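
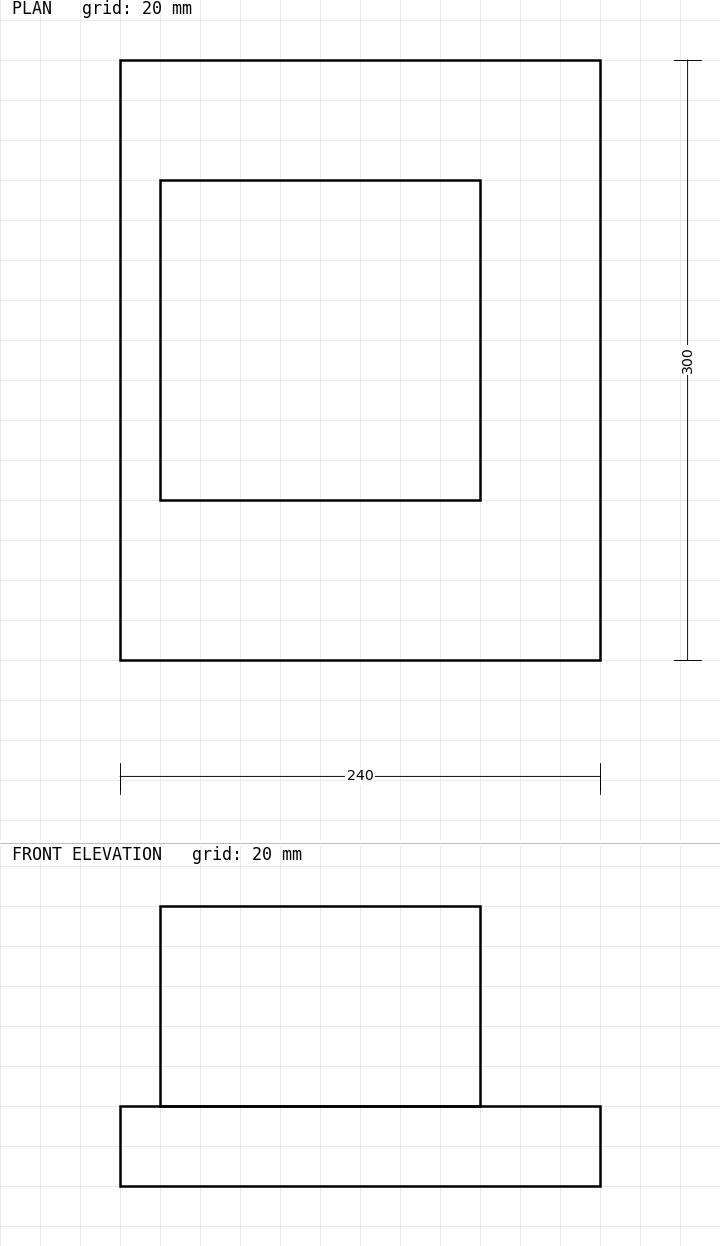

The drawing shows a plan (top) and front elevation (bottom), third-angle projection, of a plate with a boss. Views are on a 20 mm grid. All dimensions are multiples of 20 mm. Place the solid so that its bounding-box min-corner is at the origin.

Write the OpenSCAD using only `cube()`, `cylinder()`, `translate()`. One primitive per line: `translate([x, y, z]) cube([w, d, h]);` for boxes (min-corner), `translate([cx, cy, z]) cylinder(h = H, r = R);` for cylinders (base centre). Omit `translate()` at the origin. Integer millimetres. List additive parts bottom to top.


cube([240, 300, 40]);
translate([20, 80, 40]) cube([160, 160, 100]);


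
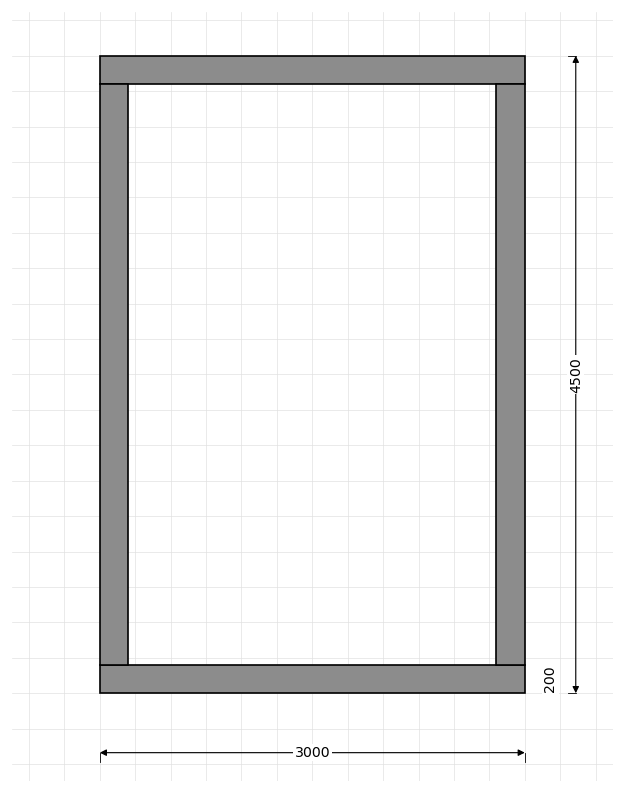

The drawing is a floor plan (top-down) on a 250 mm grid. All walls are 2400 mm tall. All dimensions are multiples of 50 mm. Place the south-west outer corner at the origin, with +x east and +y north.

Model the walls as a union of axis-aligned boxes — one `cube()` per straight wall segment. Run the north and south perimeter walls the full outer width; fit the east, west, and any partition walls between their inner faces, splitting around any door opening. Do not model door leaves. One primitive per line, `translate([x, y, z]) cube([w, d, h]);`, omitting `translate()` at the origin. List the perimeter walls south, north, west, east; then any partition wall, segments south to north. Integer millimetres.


cube([3000, 200, 2400]);
translate([0, 4300, 0]) cube([3000, 200, 2400]);
translate([0, 200, 0]) cube([200, 4100, 2400]);
translate([2800, 200, 0]) cube([200, 4100, 2400]);


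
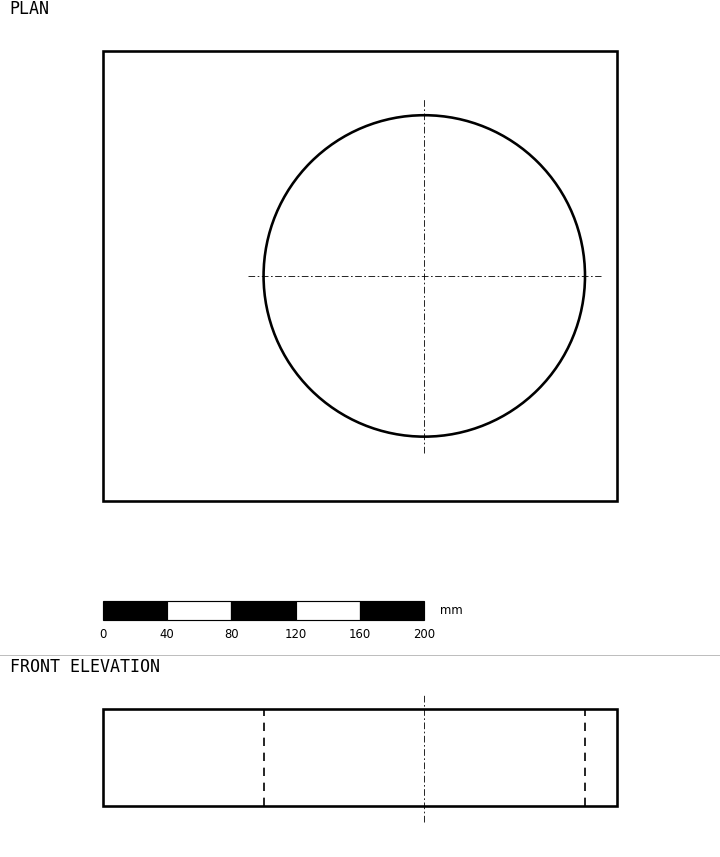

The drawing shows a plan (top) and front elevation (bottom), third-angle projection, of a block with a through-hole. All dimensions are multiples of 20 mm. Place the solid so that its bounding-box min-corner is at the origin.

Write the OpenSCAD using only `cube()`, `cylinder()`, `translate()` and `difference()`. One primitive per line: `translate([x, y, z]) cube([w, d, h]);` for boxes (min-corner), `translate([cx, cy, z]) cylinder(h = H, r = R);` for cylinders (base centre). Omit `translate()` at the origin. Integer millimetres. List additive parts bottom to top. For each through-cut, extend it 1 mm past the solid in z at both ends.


difference() {
  cube([320, 280, 60]);
  translate([200, 140, -1]) cylinder(h = 62, r = 100);
}


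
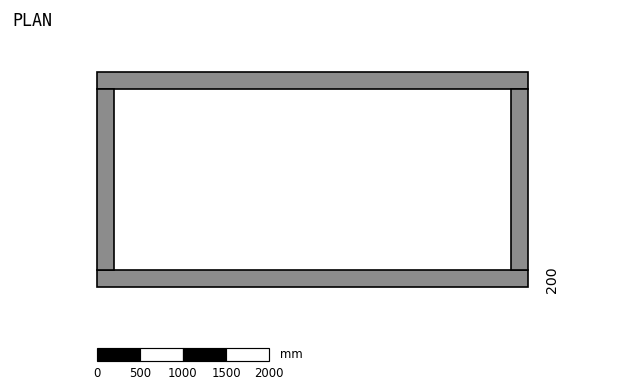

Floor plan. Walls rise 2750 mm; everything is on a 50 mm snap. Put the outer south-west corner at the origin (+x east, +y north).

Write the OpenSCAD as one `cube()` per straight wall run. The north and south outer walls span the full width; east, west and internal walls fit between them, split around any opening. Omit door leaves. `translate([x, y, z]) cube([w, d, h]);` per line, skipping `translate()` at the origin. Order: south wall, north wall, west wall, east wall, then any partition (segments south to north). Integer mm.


cube([5000, 200, 2750]);
translate([0, 2300, 0]) cube([5000, 200, 2750]);
translate([0, 200, 0]) cube([200, 2100, 2750]);
translate([4800, 200, 0]) cube([200, 2100, 2750]);


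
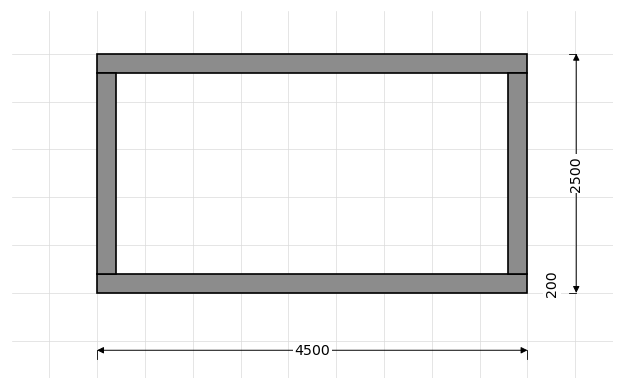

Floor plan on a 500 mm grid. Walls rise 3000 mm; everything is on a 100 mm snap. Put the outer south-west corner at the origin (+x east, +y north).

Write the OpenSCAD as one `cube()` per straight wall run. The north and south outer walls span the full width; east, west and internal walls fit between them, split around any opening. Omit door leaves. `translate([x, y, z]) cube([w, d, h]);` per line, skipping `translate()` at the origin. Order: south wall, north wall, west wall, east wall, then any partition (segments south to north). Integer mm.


cube([4500, 200, 3000]);
translate([0, 2300, 0]) cube([4500, 200, 3000]);
translate([0, 200, 0]) cube([200, 2100, 3000]);
translate([4300, 200, 0]) cube([200, 2100, 3000]);


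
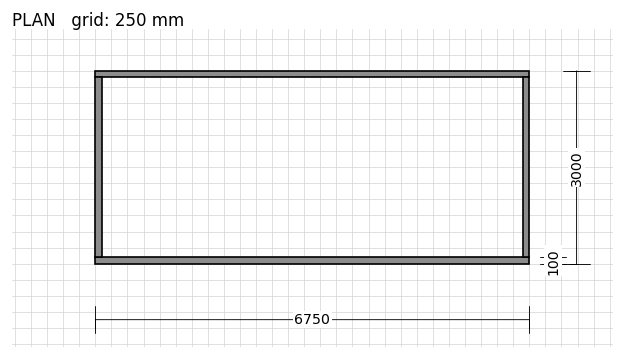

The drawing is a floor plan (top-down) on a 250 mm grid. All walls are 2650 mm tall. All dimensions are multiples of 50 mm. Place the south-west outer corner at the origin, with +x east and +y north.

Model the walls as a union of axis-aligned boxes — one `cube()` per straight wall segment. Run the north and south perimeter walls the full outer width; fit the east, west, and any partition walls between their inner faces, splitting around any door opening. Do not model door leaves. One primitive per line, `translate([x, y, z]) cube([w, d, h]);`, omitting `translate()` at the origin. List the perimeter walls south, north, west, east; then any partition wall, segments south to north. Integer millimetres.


cube([6750, 100, 2650]);
translate([0, 2900, 0]) cube([6750, 100, 2650]);
translate([0, 100, 0]) cube([100, 2800, 2650]);
translate([6650, 100, 0]) cube([100, 2800, 2650]);


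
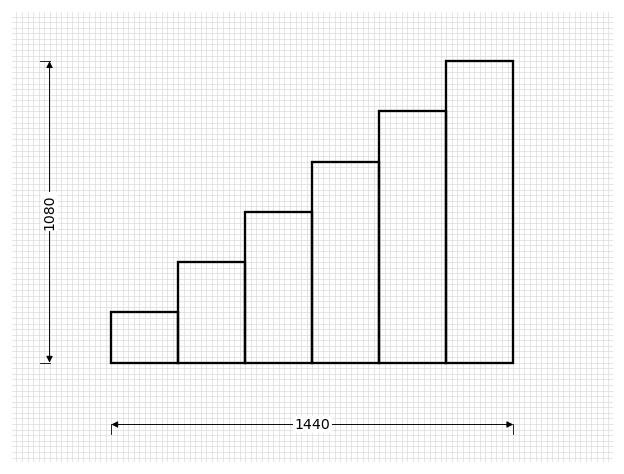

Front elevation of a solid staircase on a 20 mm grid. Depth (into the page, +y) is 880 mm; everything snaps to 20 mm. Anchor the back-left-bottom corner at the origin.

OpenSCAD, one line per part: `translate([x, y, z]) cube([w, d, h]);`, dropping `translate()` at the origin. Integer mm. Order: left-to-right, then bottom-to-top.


cube([240, 880, 180]);
translate([240, 0, 0]) cube([240, 880, 360]);
translate([480, 0, 0]) cube([240, 880, 540]);
translate([720, 0, 0]) cube([240, 880, 720]);
translate([960, 0, 0]) cube([240, 880, 900]);
translate([1200, 0, 0]) cube([240, 880, 1080]);


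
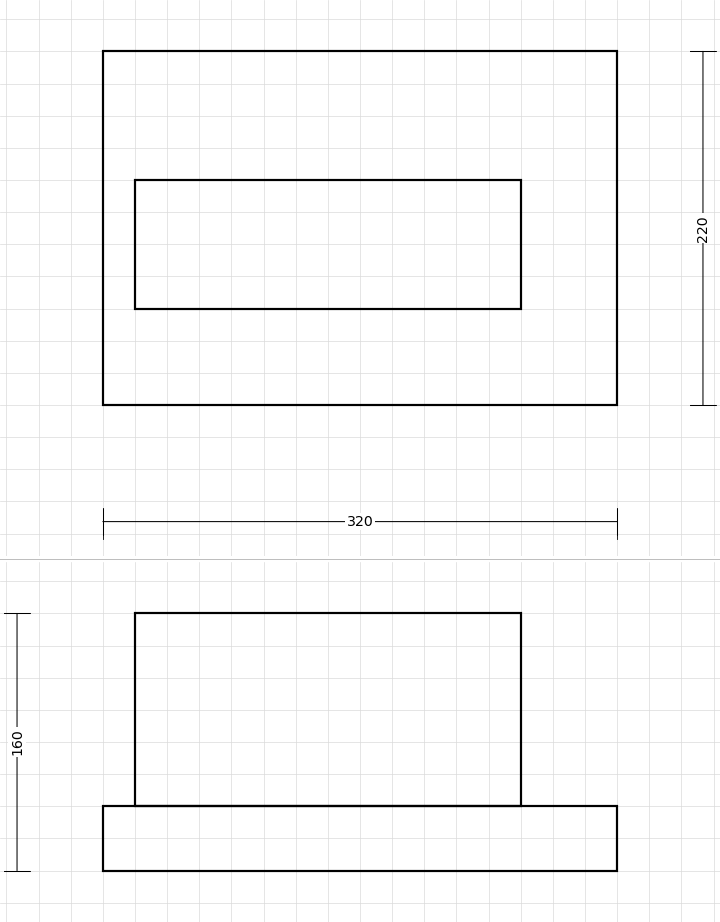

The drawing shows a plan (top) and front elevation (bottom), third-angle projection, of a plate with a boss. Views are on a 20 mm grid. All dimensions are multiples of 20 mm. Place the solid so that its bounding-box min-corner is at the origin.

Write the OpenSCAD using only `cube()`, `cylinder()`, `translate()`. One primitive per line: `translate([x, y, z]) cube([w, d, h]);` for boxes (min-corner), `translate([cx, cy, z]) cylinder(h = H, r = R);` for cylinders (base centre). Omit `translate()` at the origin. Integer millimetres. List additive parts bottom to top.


cube([320, 220, 40]);
translate([20, 60, 40]) cube([240, 80, 120]);


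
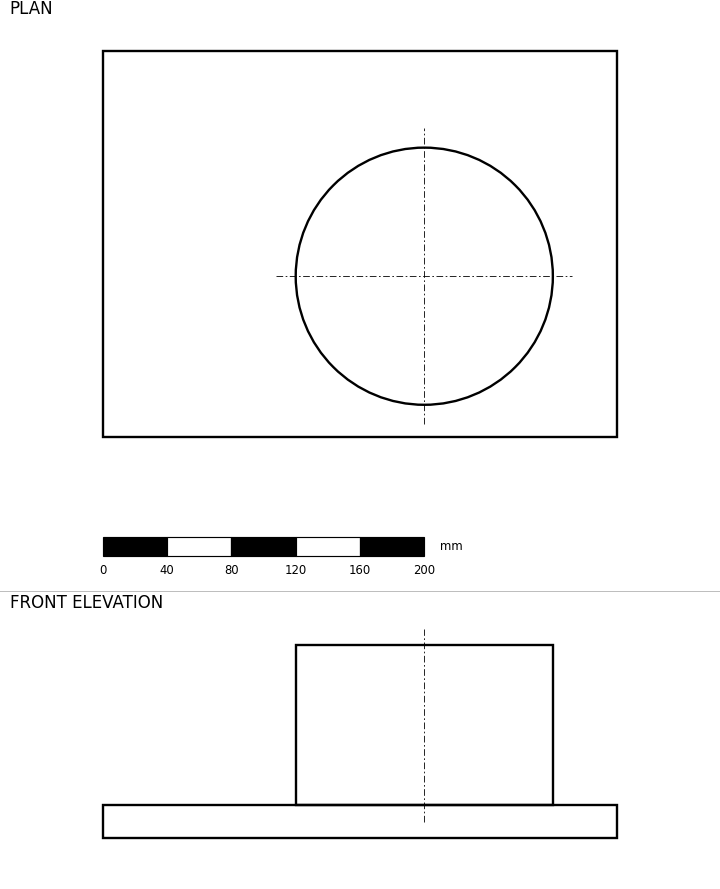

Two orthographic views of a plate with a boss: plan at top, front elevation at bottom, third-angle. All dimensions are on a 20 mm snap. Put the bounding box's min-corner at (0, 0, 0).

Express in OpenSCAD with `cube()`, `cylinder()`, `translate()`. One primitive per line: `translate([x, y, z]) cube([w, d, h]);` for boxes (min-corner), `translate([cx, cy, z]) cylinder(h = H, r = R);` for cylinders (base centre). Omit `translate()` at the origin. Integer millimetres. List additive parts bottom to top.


cube([320, 240, 20]);
translate([200, 100, 20]) cylinder(h = 100, r = 80);


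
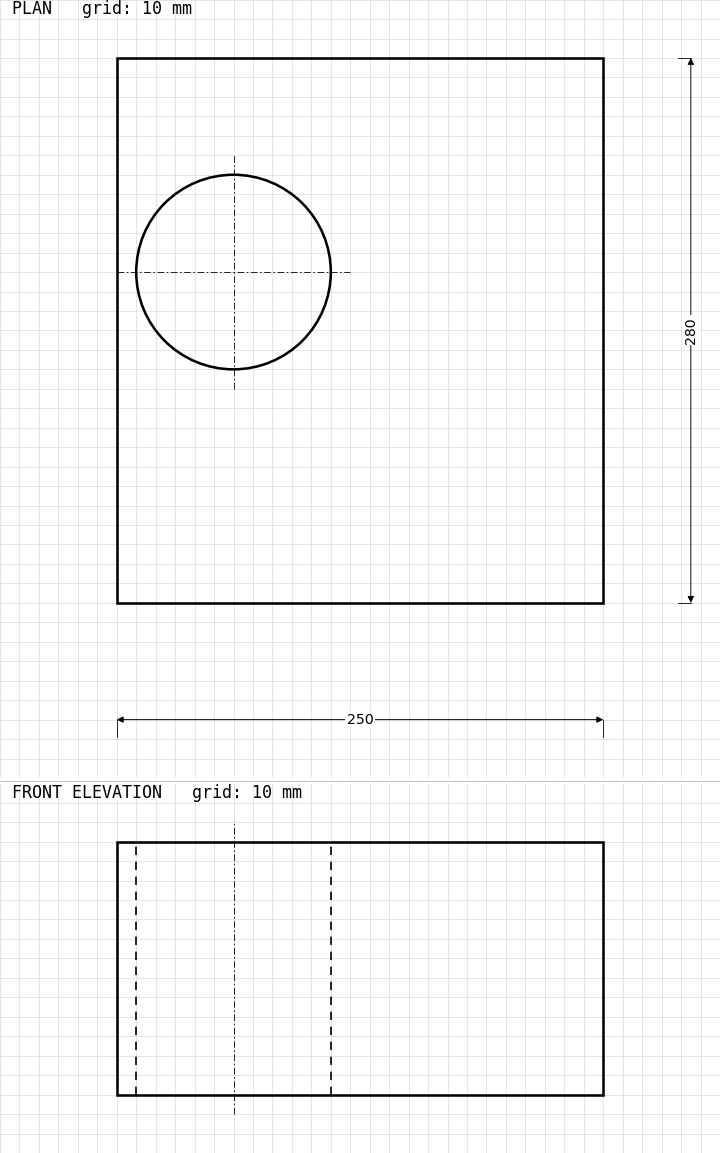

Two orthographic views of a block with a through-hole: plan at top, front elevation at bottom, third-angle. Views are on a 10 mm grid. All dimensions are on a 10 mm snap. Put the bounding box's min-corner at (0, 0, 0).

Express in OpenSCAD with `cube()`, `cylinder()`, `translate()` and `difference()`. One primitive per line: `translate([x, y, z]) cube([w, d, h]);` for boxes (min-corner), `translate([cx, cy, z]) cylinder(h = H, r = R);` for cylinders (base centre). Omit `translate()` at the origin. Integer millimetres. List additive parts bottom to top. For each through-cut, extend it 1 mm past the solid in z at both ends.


difference() {
  cube([250, 280, 130]);
  translate([60, 170, -1]) cylinder(h = 132, r = 50);
}


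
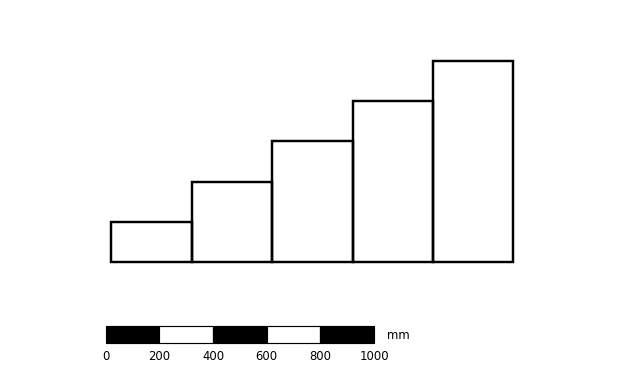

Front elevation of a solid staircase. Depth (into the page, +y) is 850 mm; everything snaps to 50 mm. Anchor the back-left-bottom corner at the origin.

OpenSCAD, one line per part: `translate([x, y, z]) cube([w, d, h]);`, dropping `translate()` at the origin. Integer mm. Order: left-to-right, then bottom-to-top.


cube([300, 850, 150]);
translate([300, 0, 0]) cube([300, 850, 300]);
translate([600, 0, 0]) cube([300, 850, 450]);
translate([900, 0, 0]) cube([300, 850, 600]);
translate([1200, 0, 0]) cube([300, 850, 750]);


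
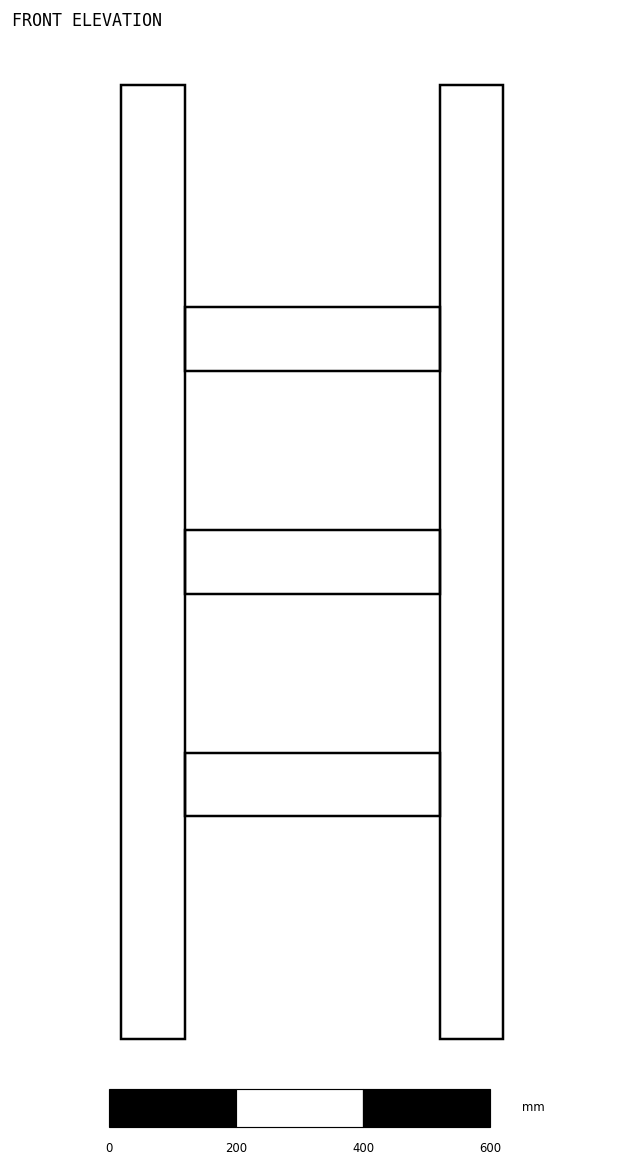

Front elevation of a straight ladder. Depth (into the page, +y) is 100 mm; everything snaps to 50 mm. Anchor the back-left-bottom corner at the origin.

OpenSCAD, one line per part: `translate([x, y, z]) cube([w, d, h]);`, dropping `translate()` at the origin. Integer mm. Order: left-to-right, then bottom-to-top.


cube([100, 100, 1500]);
translate([100, 0, 350]) cube([400, 100, 100]);
translate([100, 0, 700]) cube([400, 100, 100]);
translate([100, 0, 1050]) cube([400, 100, 100]);
translate([500, 0, 0]) cube([100, 100, 1500]);


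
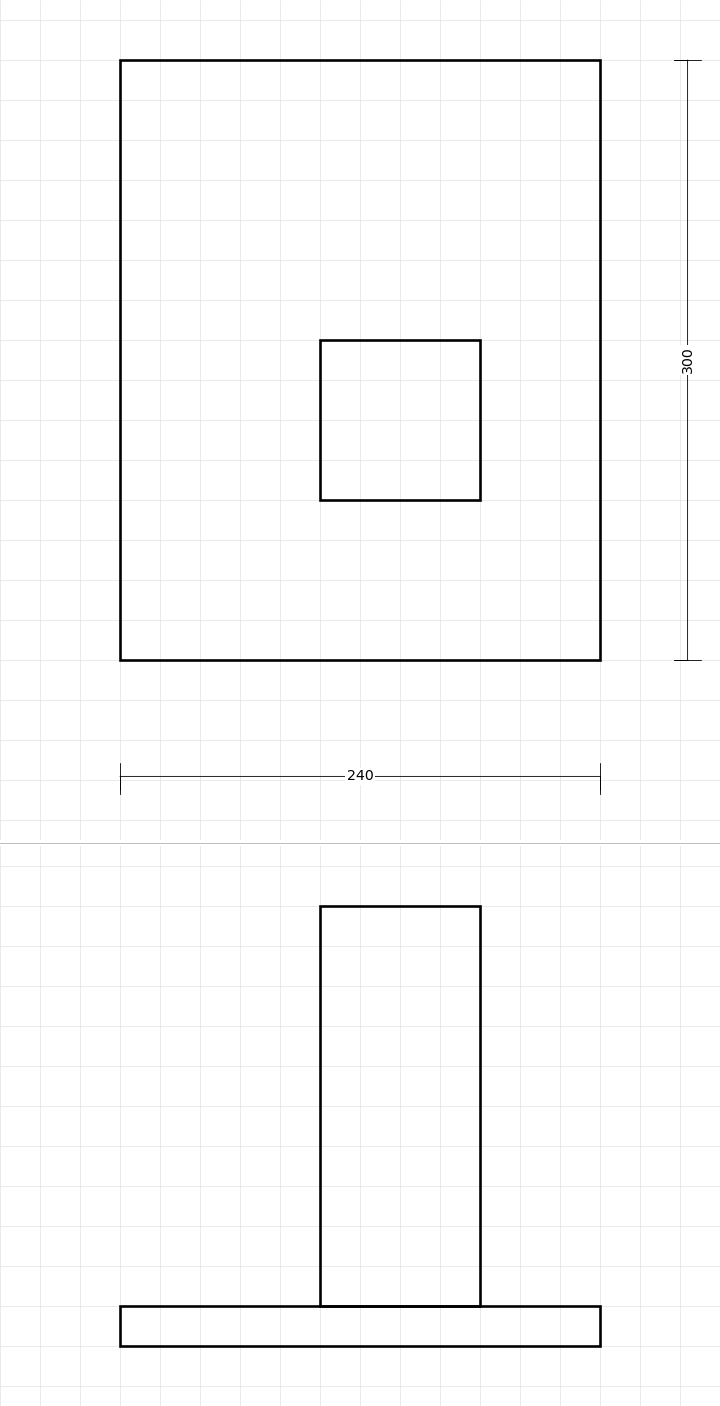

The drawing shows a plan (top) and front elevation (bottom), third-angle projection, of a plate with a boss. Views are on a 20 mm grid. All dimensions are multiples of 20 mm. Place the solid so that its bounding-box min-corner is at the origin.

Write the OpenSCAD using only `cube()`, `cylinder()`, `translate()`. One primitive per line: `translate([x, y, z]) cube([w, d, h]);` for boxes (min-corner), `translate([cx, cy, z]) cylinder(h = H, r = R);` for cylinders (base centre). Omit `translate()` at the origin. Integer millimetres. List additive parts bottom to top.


cube([240, 300, 20]);
translate([100, 80, 20]) cube([80, 80, 200]);


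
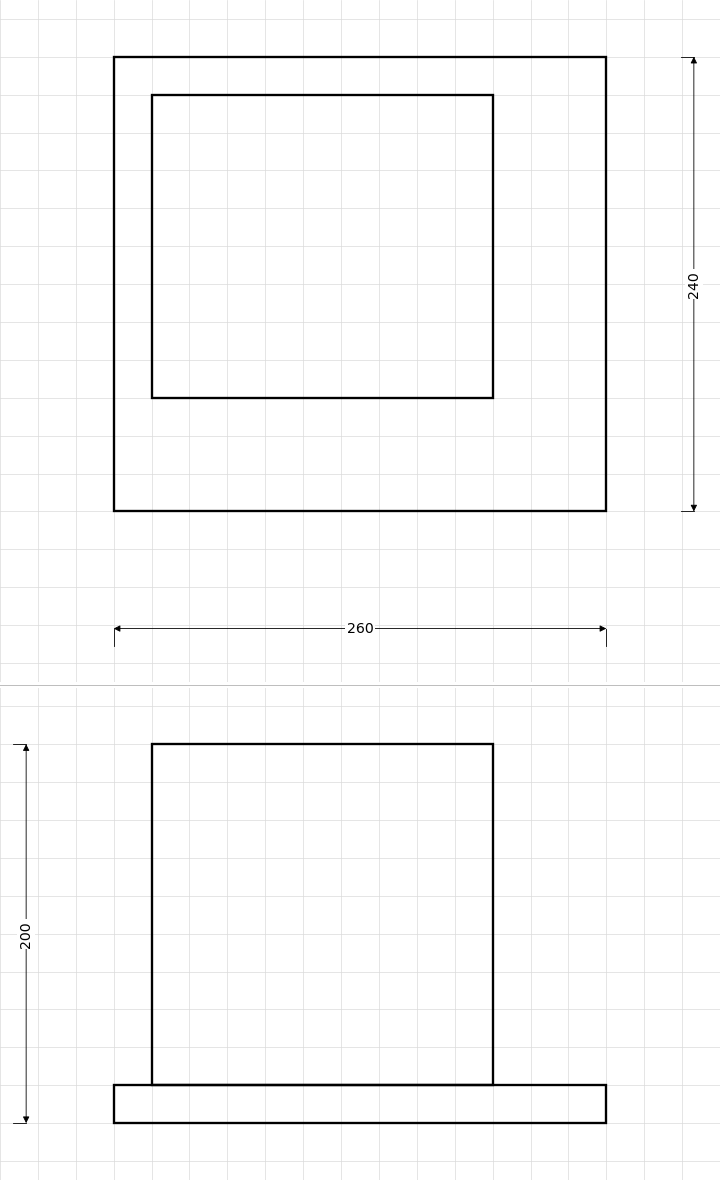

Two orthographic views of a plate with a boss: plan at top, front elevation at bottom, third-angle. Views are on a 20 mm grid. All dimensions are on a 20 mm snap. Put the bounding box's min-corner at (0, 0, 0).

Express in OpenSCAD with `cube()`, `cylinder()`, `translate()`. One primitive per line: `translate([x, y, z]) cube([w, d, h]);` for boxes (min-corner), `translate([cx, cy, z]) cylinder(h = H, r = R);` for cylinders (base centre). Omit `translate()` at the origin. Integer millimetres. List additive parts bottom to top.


cube([260, 240, 20]);
translate([20, 60, 20]) cube([180, 160, 180]);


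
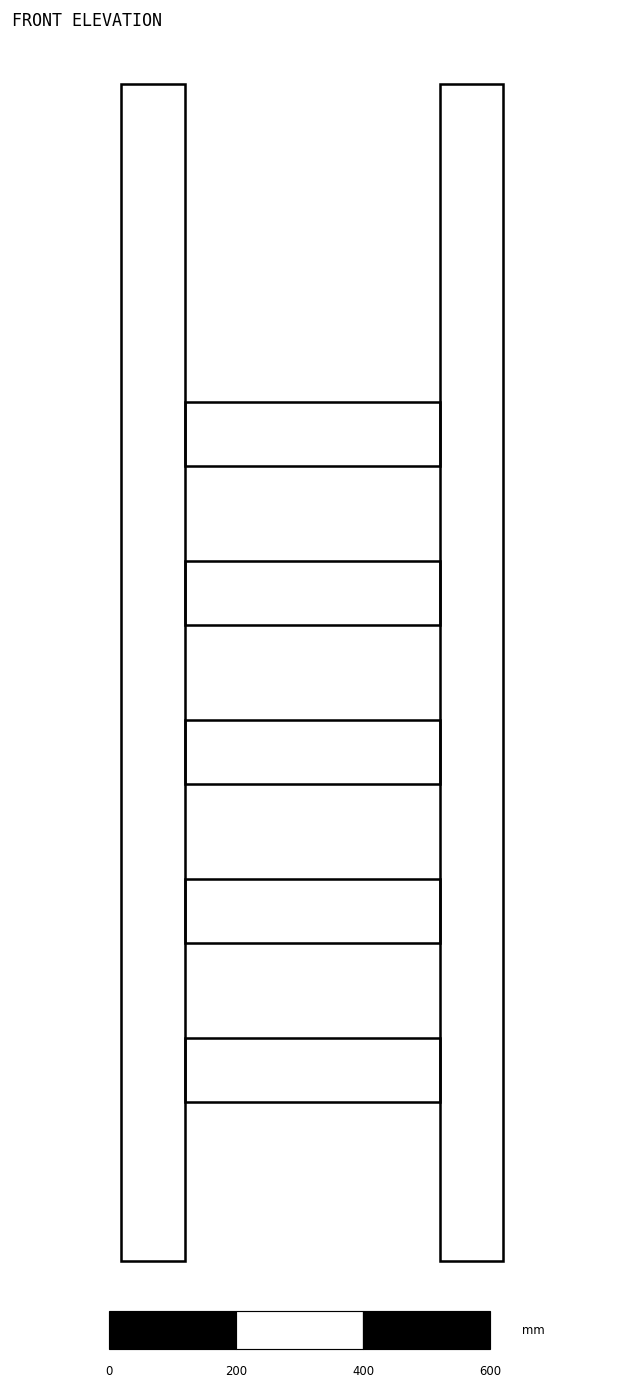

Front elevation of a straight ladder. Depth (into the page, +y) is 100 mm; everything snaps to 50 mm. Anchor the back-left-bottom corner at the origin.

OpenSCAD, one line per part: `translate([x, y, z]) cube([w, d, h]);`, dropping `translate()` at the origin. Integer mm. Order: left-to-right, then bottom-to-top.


cube([100, 100, 1850]);
translate([100, 0, 250]) cube([400, 100, 100]);
translate([100, 0, 500]) cube([400, 100, 100]);
translate([100, 0, 750]) cube([400, 100, 100]);
translate([100, 0, 1000]) cube([400, 100, 100]);
translate([100, 0, 1250]) cube([400, 100, 100]);
translate([500, 0, 0]) cube([100, 100, 1850]);


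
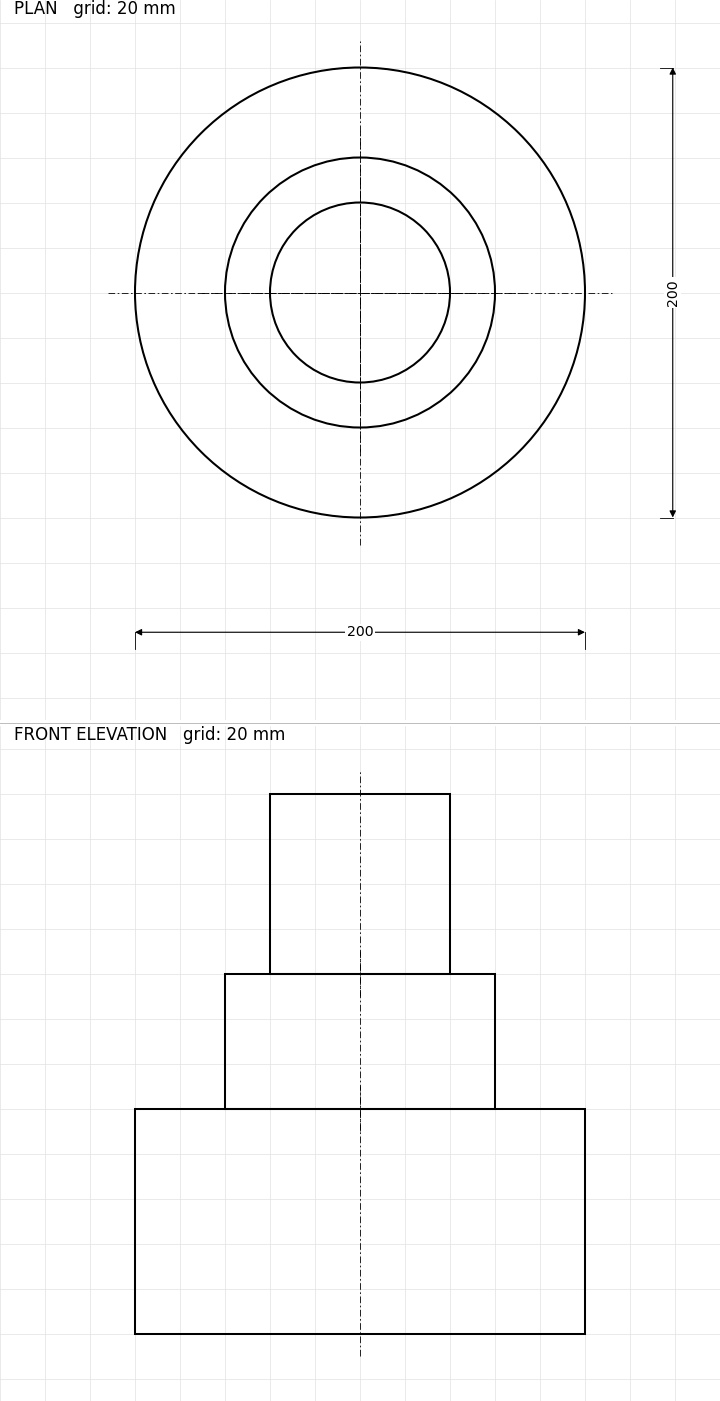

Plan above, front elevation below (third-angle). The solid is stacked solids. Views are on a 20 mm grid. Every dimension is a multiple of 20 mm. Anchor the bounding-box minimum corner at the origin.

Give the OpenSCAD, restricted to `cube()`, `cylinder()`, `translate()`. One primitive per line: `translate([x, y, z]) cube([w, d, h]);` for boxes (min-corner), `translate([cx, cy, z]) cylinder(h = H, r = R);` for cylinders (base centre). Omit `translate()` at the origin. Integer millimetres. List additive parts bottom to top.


translate([100, 100, 0]) cylinder(h = 100, r = 100);
translate([100, 100, 100]) cylinder(h = 60, r = 60);
translate([100, 100, 160]) cylinder(h = 80, r = 40);


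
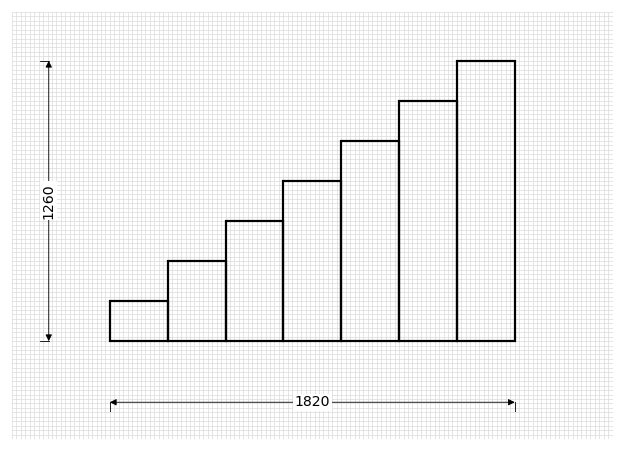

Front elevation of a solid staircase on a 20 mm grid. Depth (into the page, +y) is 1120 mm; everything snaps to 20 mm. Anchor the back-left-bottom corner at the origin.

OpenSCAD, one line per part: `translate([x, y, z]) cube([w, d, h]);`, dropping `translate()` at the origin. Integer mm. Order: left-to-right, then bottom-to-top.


cube([260, 1120, 180]);
translate([260, 0, 0]) cube([260, 1120, 360]);
translate([520, 0, 0]) cube([260, 1120, 540]);
translate([780, 0, 0]) cube([260, 1120, 720]);
translate([1040, 0, 0]) cube([260, 1120, 900]);
translate([1300, 0, 0]) cube([260, 1120, 1080]);
translate([1560, 0, 0]) cube([260, 1120, 1260]);


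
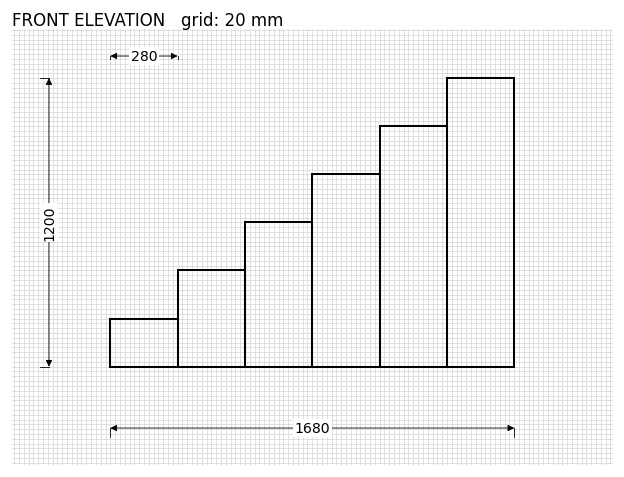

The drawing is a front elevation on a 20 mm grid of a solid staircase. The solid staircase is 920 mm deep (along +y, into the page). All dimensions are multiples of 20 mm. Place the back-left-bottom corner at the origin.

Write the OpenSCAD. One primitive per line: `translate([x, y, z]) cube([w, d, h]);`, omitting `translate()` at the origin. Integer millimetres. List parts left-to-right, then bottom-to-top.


cube([280, 920, 200]);
translate([280, 0, 0]) cube([280, 920, 400]);
translate([560, 0, 0]) cube([280, 920, 600]);
translate([840, 0, 0]) cube([280, 920, 800]);
translate([1120, 0, 0]) cube([280, 920, 1000]);
translate([1400, 0, 0]) cube([280, 920, 1200]);


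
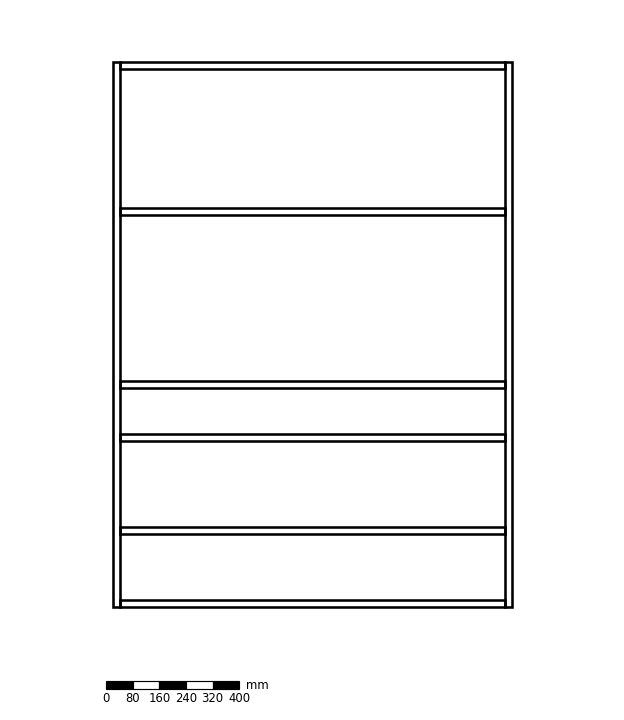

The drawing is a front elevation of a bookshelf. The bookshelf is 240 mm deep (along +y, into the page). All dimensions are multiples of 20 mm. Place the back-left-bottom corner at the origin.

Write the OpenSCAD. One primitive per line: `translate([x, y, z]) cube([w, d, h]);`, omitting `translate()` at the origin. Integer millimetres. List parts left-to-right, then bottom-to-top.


cube([20, 240, 1640]);
translate([20, 0, 0]) cube([1160, 240, 20]);
translate([20, 0, 220]) cube([1160, 240, 20]);
translate([20, 0, 500]) cube([1160, 240, 20]);
translate([20, 0, 660]) cube([1160, 240, 20]);
translate([20, 0, 1180]) cube([1160, 240, 20]);
translate([20, 0, 1620]) cube([1160, 240, 20]);
translate([1180, 0, 0]) cube([20, 240, 1640]);


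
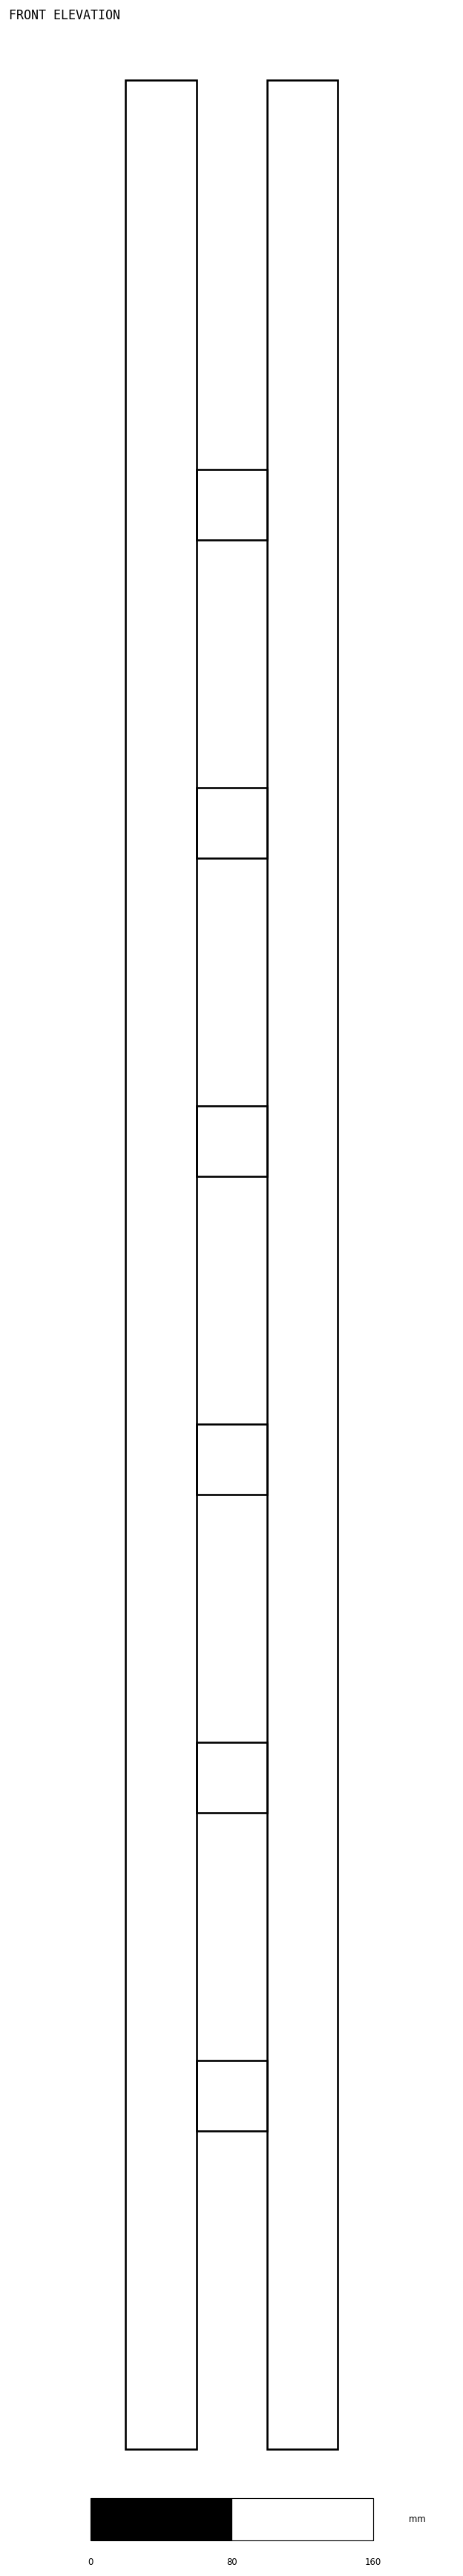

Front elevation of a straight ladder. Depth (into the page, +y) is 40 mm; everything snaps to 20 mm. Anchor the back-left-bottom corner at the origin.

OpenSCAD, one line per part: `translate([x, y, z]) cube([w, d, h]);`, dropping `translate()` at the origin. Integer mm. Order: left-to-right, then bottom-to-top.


cube([40, 40, 1340]);
translate([40, 0, 180]) cube([40, 40, 40]);
translate([40, 0, 360]) cube([40, 40, 40]);
translate([40, 0, 540]) cube([40, 40, 40]);
translate([40, 0, 720]) cube([40, 40, 40]);
translate([40, 0, 900]) cube([40, 40, 40]);
translate([40, 0, 1080]) cube([40, 40, 40]);
translate([80, 0, 0]) cube([40, 40, 1340]);


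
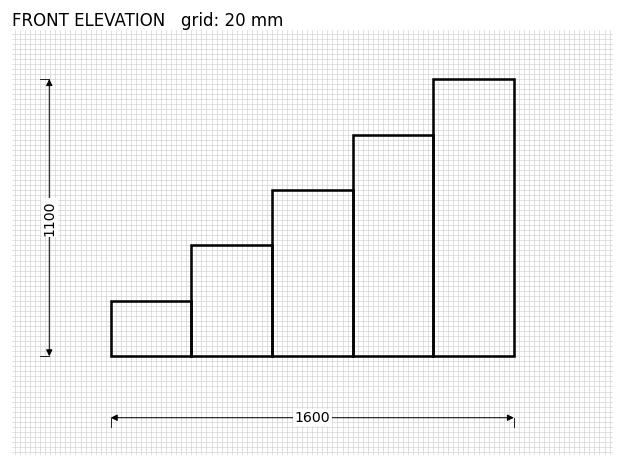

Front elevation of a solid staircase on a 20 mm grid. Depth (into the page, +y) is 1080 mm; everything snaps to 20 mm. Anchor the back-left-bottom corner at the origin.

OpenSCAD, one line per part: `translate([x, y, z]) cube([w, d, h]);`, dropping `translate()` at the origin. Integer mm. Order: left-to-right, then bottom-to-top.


cube([320, 1080, 220]);
translate([320, 0, 0]) cube([320, 1080, 440]);
translate([640, 0, 0]) cube([320, 1080, 660]);
translate([960, 0, 0]) cube([320, 1080, 880]);
translate([1280, 0, 0]) cube([320, 1080, 1100]);


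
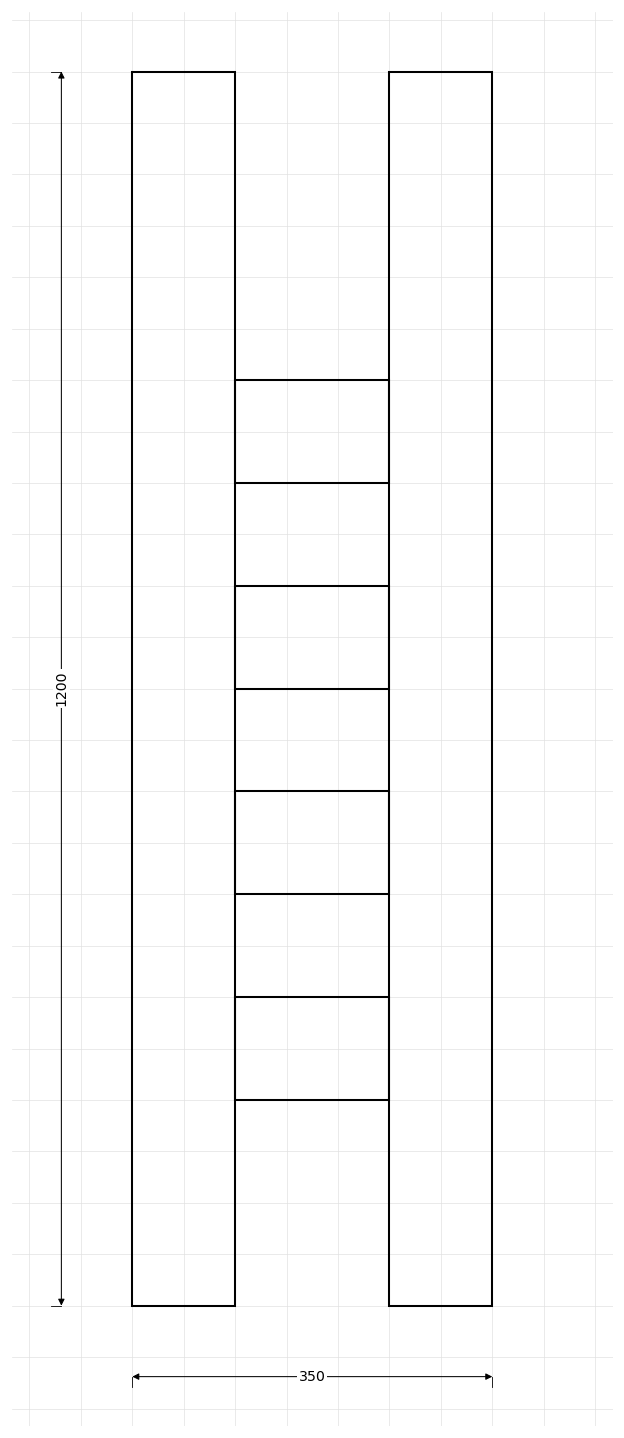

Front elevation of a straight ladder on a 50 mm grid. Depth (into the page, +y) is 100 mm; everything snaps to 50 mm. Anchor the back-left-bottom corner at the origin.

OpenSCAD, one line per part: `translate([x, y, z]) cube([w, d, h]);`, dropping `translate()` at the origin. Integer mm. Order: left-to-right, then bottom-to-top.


cube([100, 100, 1200]);
translate([100, 0, 200]) cube([150, 100, 100]);
translate([100, 0, 400]) cube([150, 100, 100]);
translate([100, 0, 600]) cube([150, 100, 100]);
translate([100, 0, 800]) cube([150, 100, 100]);
translate([250, 0, 0]) cube([100, 100, 1200]);


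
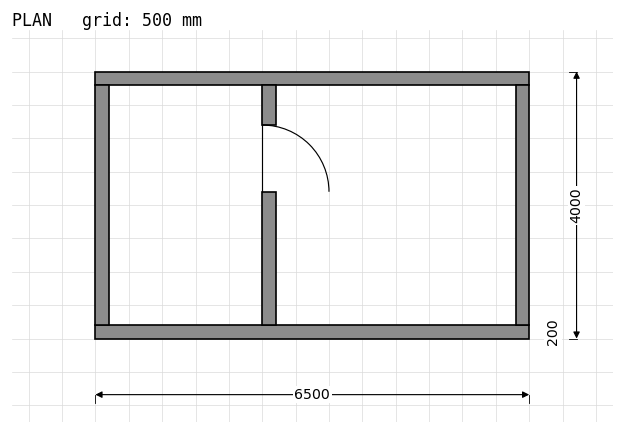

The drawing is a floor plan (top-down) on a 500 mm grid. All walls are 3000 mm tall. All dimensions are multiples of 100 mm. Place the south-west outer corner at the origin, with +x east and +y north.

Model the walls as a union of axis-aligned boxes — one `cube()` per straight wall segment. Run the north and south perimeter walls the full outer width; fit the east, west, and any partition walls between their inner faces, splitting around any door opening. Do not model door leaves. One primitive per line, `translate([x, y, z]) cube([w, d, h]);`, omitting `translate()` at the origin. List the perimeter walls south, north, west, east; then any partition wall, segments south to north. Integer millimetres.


cube([6500, 200, 3000]);
translate([0, 3800, 0]) cube([6500, 200, 3000]);
translate([0, 200, 0]) cube([200, 3600, 3000]);
translate([6300, 200, 0]) cube([200, 3600, 3000]);
translate([2500, 200, 0]) cube([200, 2000, 3000]);
translate([2500, 3200, 0]) cube([200, 600, 3000]);


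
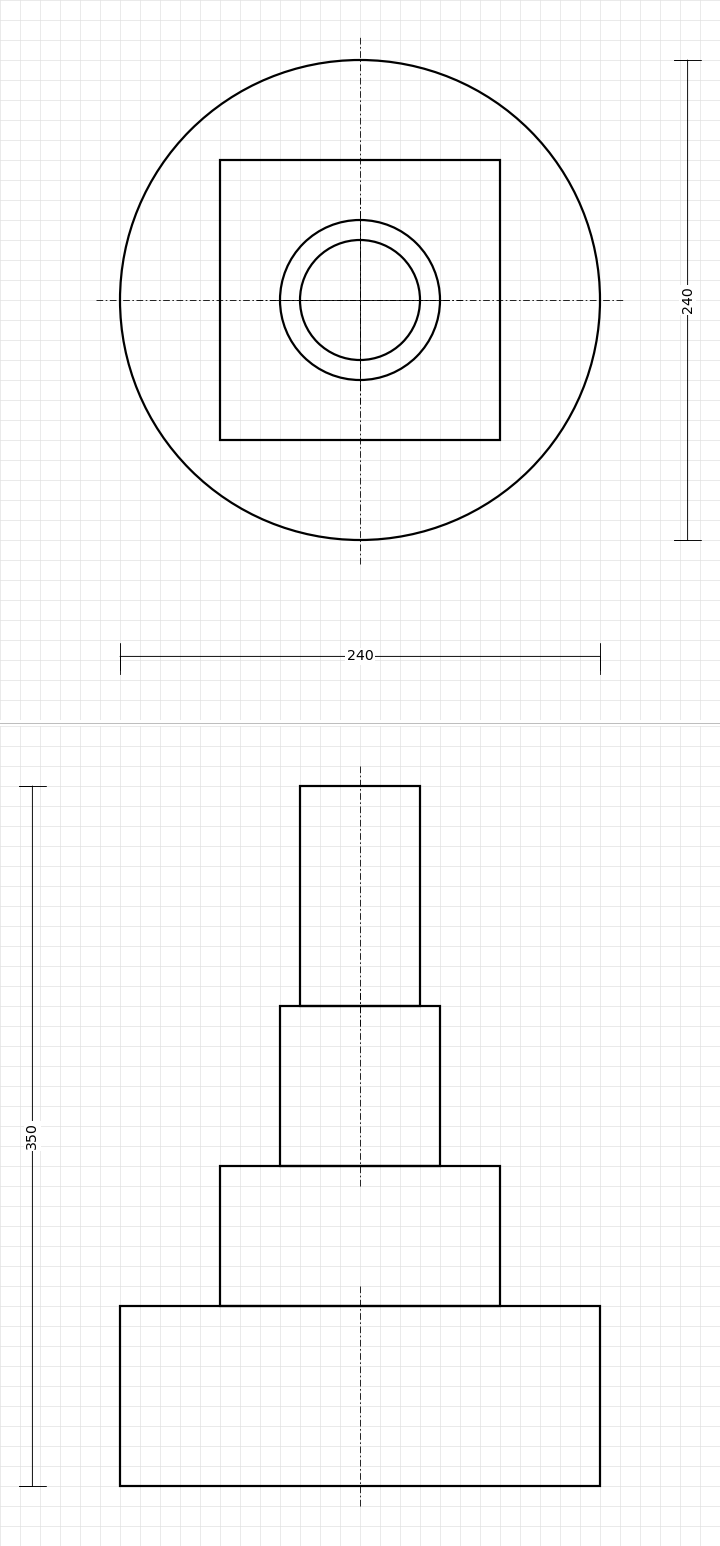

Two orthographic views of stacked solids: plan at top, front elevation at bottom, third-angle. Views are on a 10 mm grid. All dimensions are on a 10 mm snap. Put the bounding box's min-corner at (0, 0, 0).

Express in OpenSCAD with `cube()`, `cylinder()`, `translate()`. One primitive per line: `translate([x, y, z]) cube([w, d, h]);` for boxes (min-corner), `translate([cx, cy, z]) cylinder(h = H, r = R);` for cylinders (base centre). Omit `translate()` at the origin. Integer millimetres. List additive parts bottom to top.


translate([120, 120, 0]) cylinder(h = 90, r = 120);
translate([50, 50, 90]) cube([140, 140, 70]);
translate([120, 120, 160]) cylinder(h = 80, r = 40);
translate([120, 120, 240]) cylinder(h = 110, r = 30);


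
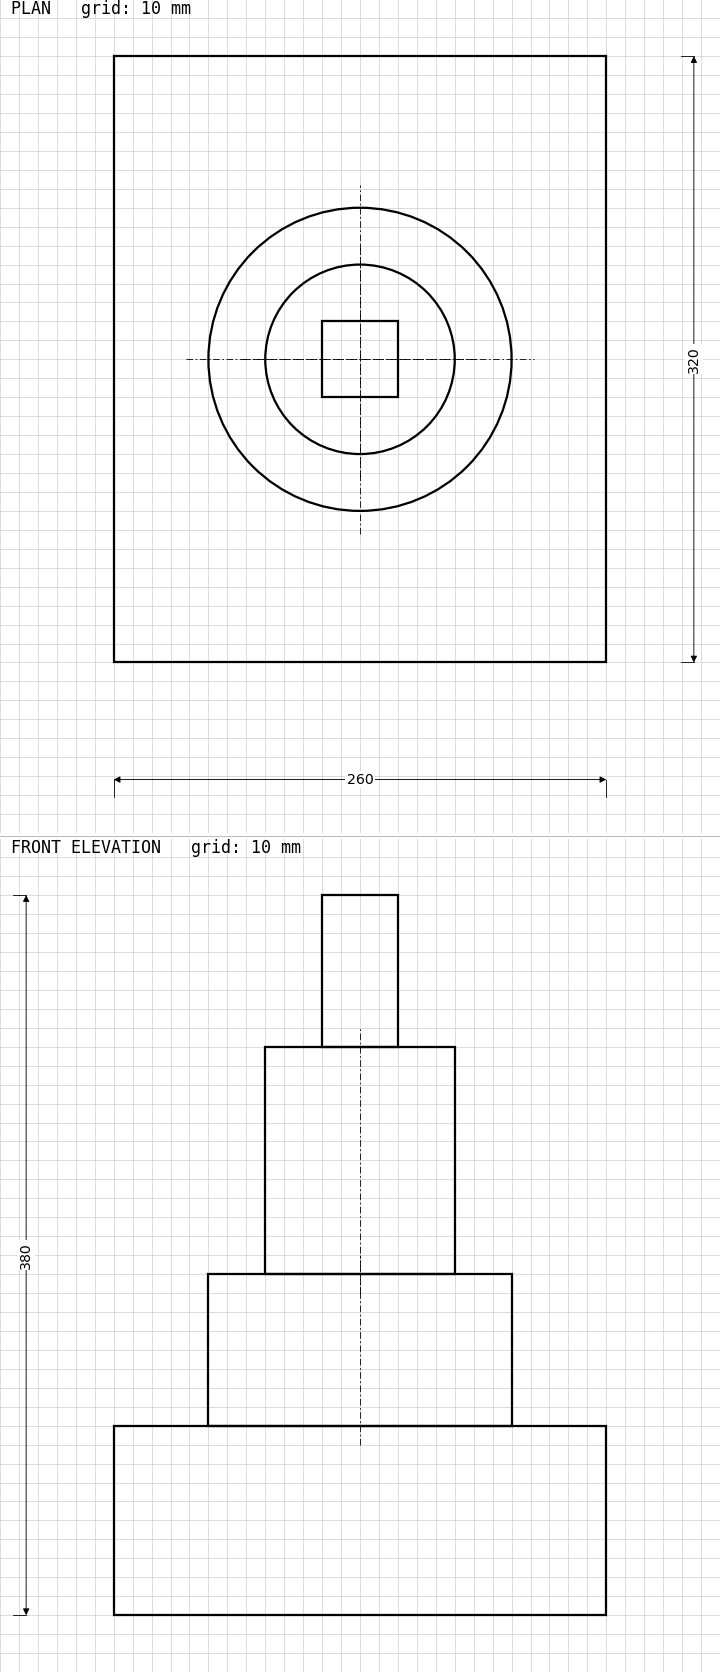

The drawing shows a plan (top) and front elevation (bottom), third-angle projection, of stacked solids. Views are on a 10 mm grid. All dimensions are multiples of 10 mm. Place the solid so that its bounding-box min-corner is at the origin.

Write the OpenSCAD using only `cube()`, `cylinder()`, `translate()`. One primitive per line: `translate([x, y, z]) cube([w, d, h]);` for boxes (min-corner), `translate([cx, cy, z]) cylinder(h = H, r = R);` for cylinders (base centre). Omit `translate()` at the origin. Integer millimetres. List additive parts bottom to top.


cube([260, 320, 100]);
translate([130, 160, 100]) cylinder(h = 80, r = 80);
translate([130, 160, 180]) cylinder(h = 120, r = 50);
translate([110, 140, 300]) cube([40, 40, 80]);


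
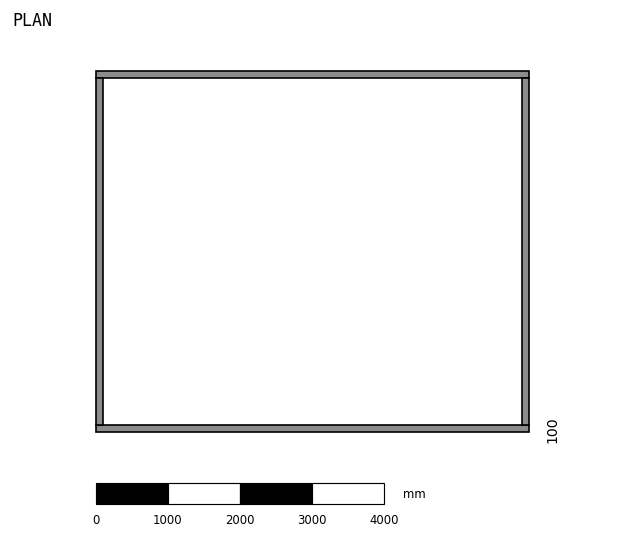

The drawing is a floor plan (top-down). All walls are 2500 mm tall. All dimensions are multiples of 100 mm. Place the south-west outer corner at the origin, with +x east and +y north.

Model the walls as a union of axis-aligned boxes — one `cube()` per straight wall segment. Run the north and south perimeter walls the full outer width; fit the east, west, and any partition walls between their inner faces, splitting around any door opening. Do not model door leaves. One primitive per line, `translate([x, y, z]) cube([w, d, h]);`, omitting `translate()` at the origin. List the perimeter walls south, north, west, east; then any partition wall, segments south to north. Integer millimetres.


cube([6000, 100, 2500]);
translate([0, 4900, 0]) cube([6000, 100, 2500]);
translate([0, 100, 0]) cube([100, 4800, 2500]);
translate([5900, 100, 0]) cube([100, 4800, 2500]);


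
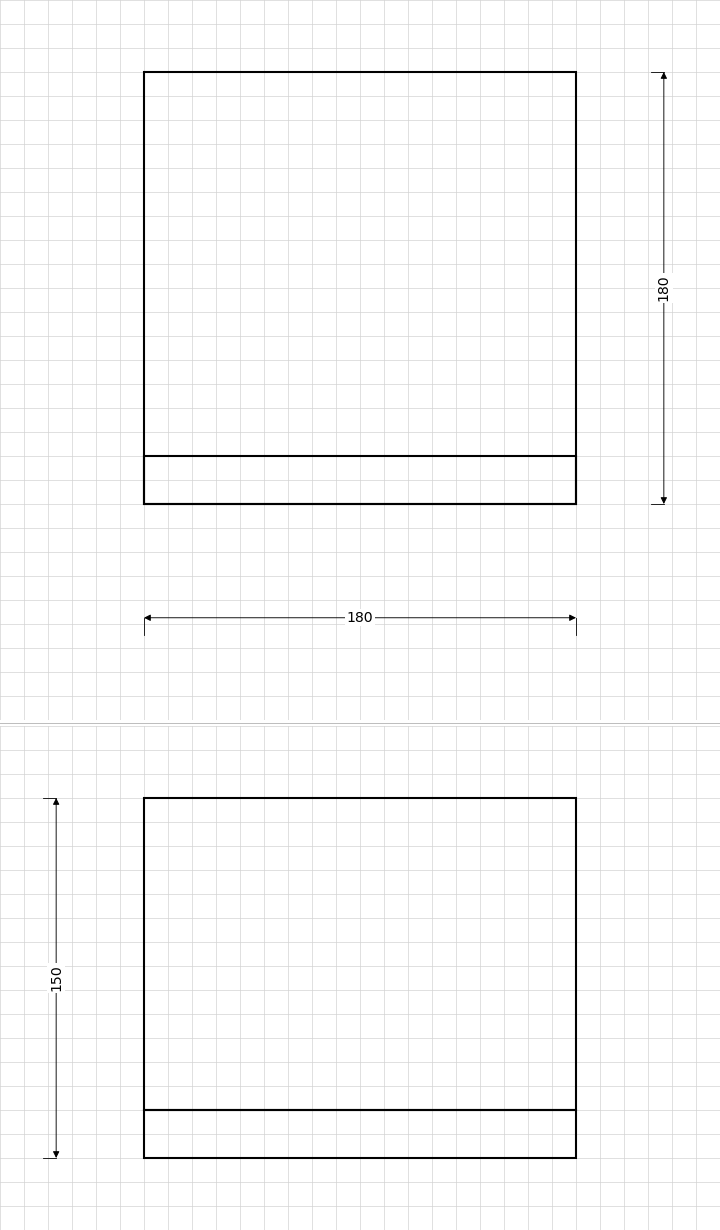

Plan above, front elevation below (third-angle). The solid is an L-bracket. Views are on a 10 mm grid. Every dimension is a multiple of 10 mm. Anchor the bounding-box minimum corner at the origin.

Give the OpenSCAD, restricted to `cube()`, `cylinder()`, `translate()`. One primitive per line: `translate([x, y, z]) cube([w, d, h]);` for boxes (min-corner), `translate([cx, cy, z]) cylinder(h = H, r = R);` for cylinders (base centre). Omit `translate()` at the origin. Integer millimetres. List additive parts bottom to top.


cube([180, 180, 20]);
translate([0, 0, 20]) cube([180, 20, 130]);


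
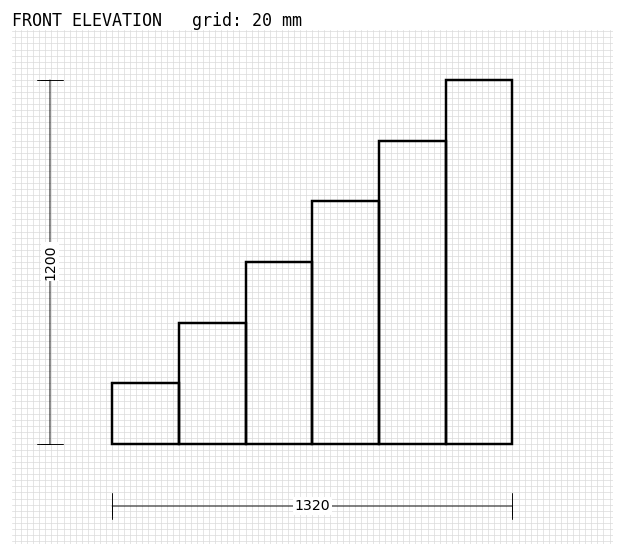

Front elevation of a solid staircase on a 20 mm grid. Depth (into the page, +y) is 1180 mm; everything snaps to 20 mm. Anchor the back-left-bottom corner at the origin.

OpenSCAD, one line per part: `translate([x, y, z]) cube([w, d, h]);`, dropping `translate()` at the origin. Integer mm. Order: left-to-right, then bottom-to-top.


cube([220, 1180, 200]);
translate([220, 0, 0]) cube([220, 1180, 400]);
translate([440, 0, 0]) cube([220, 1180, 600]);
translate([660, 0, 0]) cube([220, 1180, 800]);
translate([880, 0, 0]) cube([220, 1180, 1000]);
translate([1100, 0, 0]) cube([220, 1180, 1200]);


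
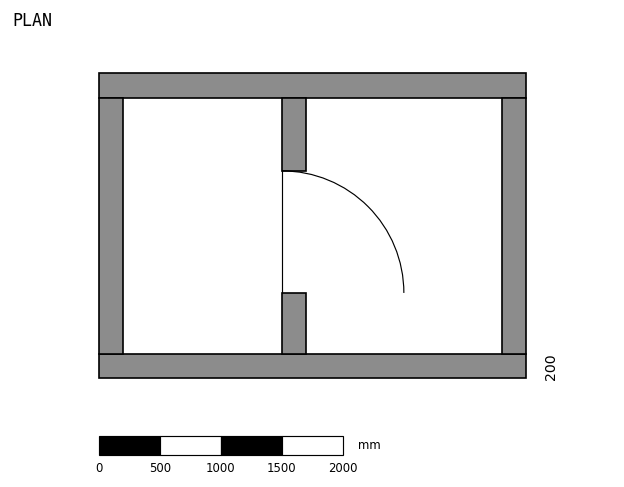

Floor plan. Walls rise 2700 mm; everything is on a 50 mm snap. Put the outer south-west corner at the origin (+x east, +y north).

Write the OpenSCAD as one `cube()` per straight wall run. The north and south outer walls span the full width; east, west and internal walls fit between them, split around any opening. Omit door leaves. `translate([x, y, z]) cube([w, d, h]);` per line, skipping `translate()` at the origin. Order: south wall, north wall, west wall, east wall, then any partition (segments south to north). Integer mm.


cube([3500, 200, 2700]);
translate([0, 2300, 0]) cube([3500, 200, 2700]);
translate([0, 200, 0]) cube([200, 2100, 2700]);
translate([3300, 200, 0]) cube([200, 2100, 2700]);
translate([1500, 200, 0]) cube([200, 500, 2700]);
translate([1500, 1700, 0]) cube([200, 600, 2700]);


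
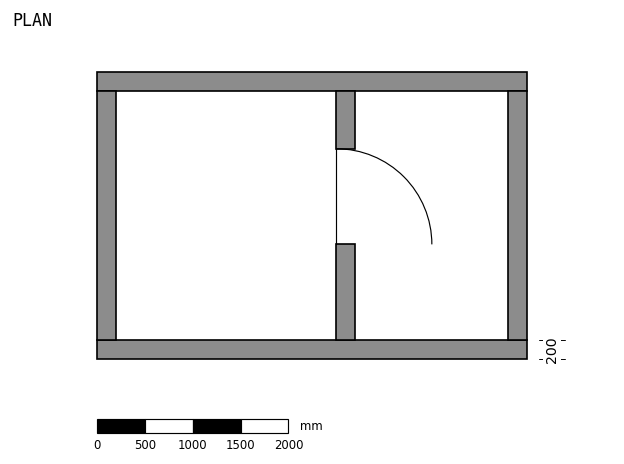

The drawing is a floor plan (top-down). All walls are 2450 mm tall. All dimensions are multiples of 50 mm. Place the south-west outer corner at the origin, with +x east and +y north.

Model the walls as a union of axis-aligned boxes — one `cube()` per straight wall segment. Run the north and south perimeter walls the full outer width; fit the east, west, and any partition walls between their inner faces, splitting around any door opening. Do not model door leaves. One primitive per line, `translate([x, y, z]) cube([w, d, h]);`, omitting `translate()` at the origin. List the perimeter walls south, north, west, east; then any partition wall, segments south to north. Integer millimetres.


cube([4500, 200, 2450]);
translate([0, 2800, 0]) cube([4500, 200, 2450]);
translate([0, 200, 0]) cube([200, 2600, 2450]);
translate([4300, 200, 0]) cube([200, 2600, 2450]);
translate([2500, 200, 0]) cube([200, 1000, 2450]);
translate([2500, 2200, 0]) cube([200, 600, 2450]);


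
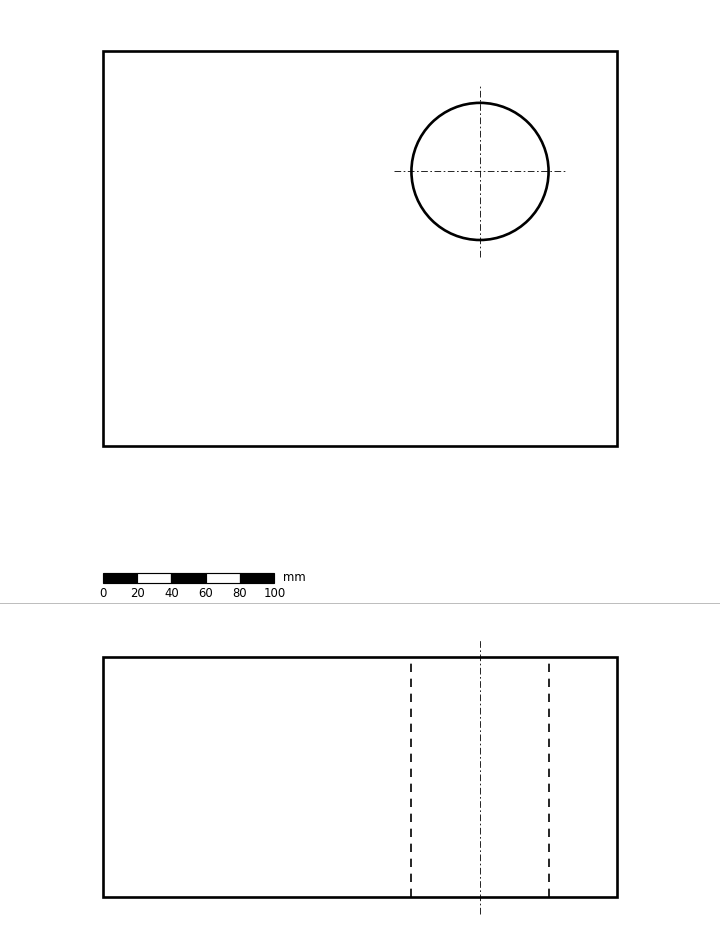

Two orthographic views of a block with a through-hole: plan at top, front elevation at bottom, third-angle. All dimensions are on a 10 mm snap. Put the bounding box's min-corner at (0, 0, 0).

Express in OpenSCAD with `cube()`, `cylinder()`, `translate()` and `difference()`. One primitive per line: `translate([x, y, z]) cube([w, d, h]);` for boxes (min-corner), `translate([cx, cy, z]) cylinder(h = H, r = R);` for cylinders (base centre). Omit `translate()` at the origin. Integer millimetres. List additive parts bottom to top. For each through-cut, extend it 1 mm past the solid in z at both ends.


difference() {
  cube([300, 230, 140]);
  translate([220, 160, -1]) cylinder(h = 142, r = 40);
}


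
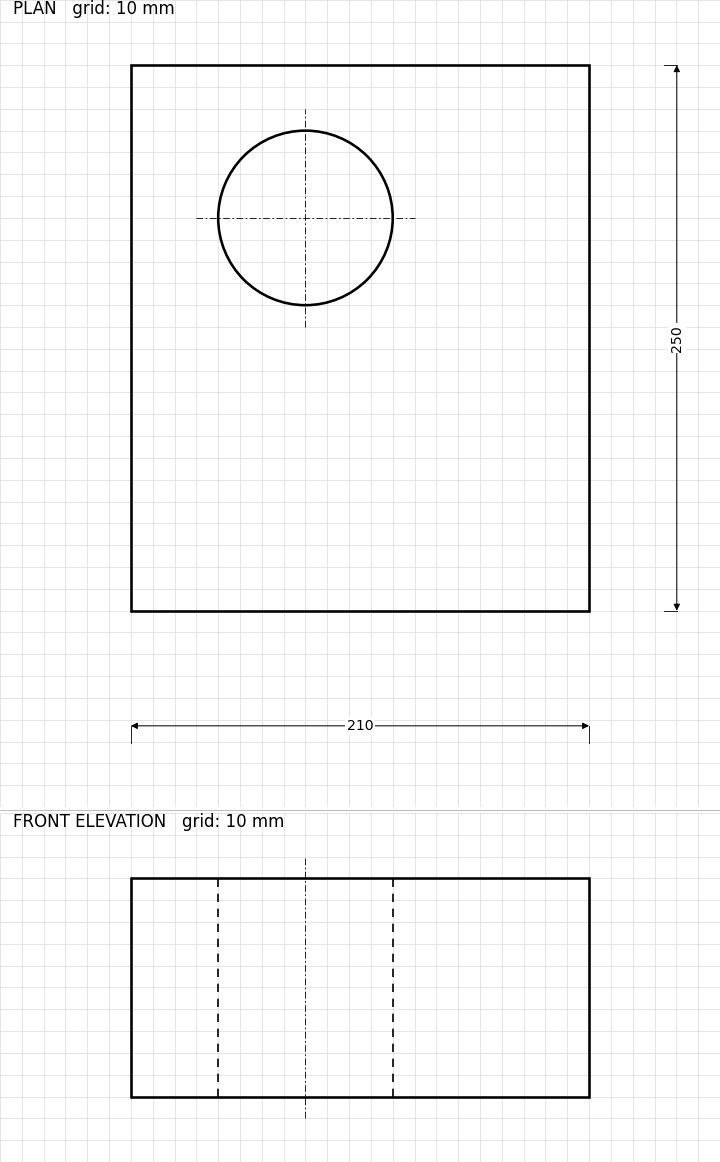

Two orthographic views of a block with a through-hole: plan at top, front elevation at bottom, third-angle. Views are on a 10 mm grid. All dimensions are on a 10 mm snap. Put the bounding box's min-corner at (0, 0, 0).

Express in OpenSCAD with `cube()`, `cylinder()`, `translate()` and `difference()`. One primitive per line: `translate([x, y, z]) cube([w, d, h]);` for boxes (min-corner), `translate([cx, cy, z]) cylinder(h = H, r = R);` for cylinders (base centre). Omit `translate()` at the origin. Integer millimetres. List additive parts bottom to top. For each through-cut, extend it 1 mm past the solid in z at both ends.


difference() {
  cube([210, 250, 100]);
  translate([80, 180, -1]) cylinder(h = 102, r = 40);
}


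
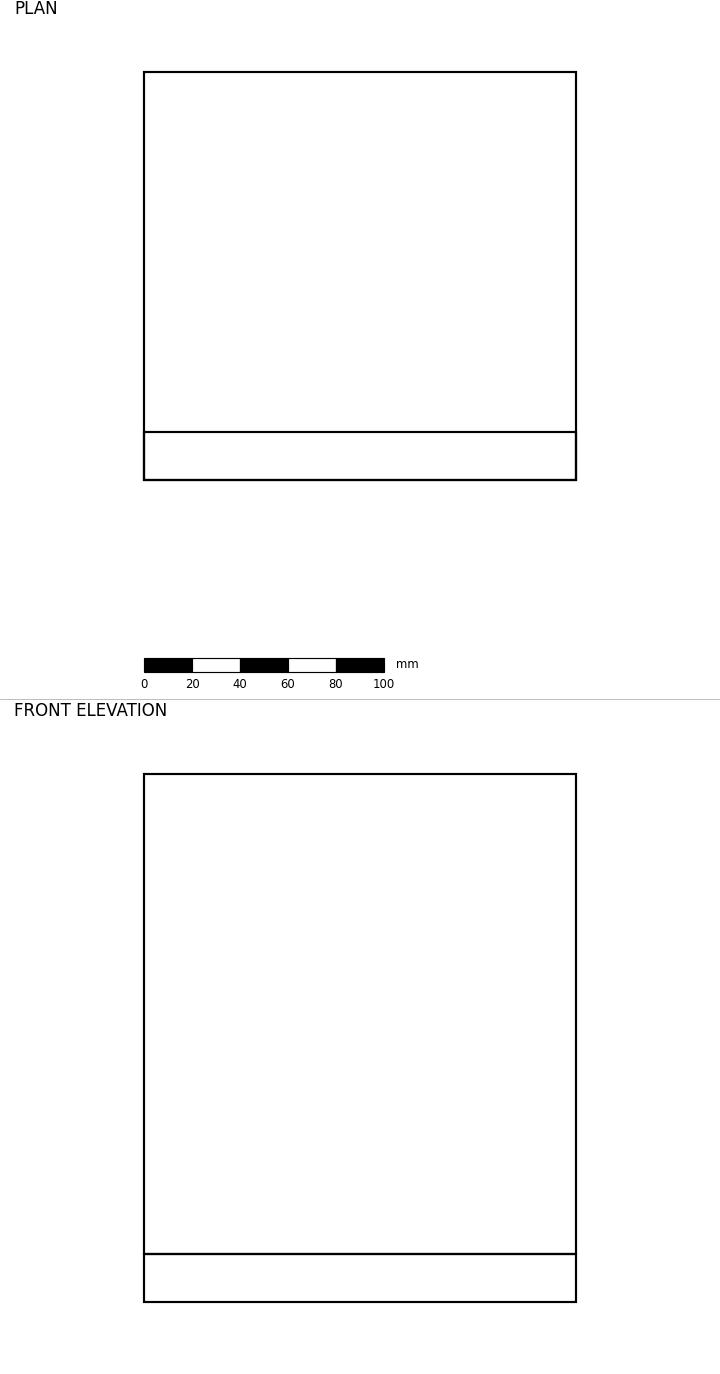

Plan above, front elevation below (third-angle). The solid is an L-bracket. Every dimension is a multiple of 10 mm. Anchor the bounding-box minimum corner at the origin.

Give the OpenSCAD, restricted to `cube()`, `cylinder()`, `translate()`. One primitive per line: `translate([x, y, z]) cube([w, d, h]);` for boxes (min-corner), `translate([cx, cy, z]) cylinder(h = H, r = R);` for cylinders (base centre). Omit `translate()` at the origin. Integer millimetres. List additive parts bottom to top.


cube([180, 170, 20]);
translate([0, 0, 20]) cube([180, 20, 200]);


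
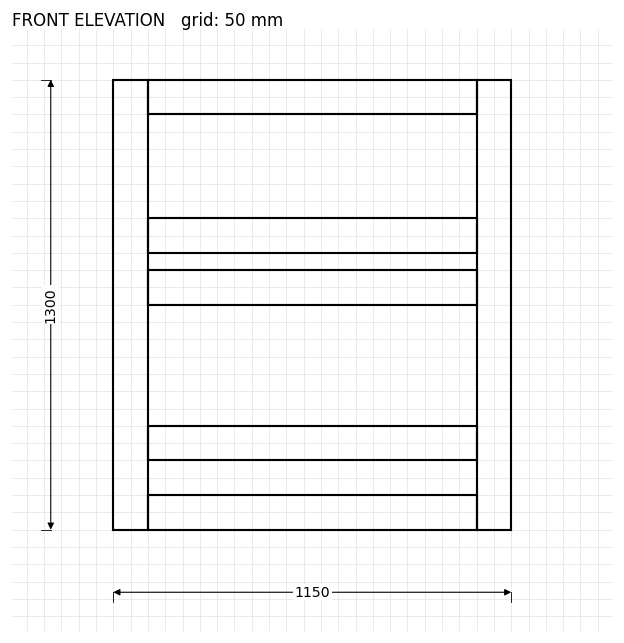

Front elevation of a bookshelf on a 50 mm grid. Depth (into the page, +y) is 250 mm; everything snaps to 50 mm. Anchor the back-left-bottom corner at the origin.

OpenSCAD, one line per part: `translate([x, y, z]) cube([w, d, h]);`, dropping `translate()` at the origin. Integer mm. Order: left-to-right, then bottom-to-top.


cube([100, 250, 1300]);
translate([100, 0, 0]) cube([950, 250, 100]);
translate([100, 0, 200]) cube([950, 250, 100]);
translate([100, 0, 650]) cube([950, 250, 100]);
translate([100, 0, 800]) cube([950, 250, 100]);
translate([100, 0, 1200]) cube([950, 250, 100]);
translate([1050, 0, 0]) cube([100, 250, 1300]);


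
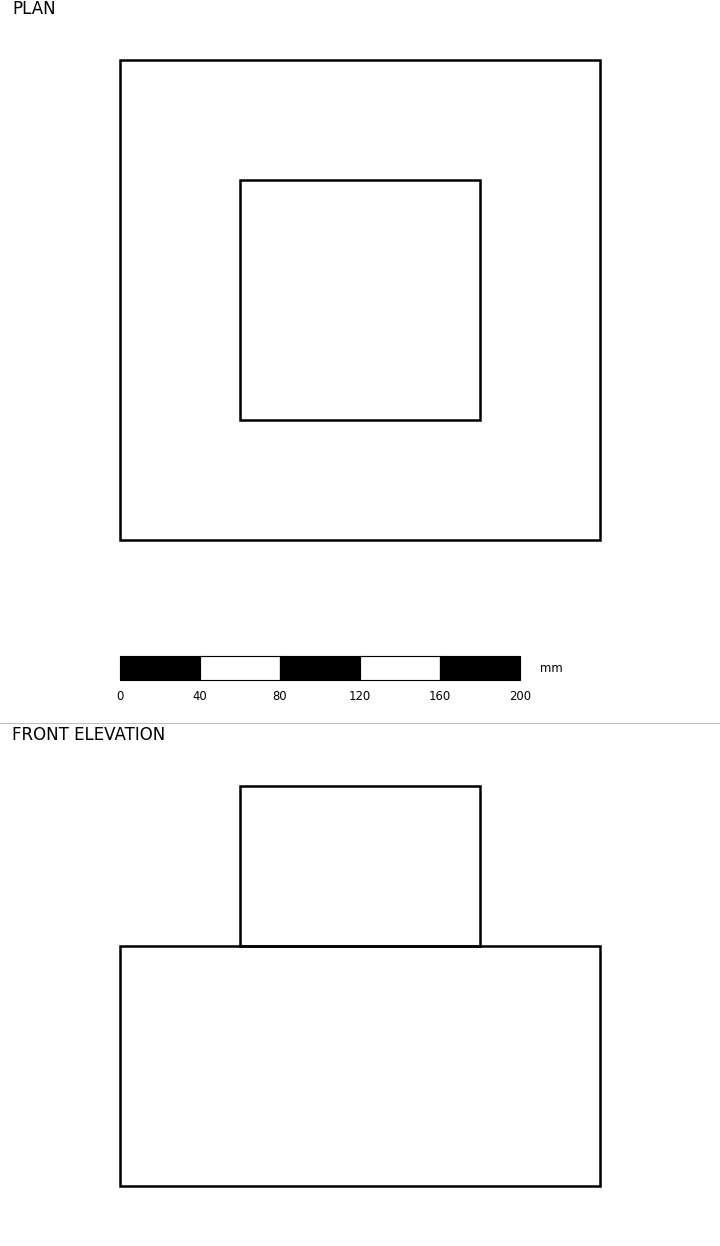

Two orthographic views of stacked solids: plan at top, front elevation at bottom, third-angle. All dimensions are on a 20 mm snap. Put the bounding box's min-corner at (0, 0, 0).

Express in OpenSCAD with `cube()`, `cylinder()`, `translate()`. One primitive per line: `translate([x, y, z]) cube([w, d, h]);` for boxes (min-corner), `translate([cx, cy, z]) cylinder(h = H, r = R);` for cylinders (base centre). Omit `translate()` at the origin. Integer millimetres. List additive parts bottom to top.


cube([240, 240, 120]);
translate([60, 60, 120]) cube([120, 120, 80]);


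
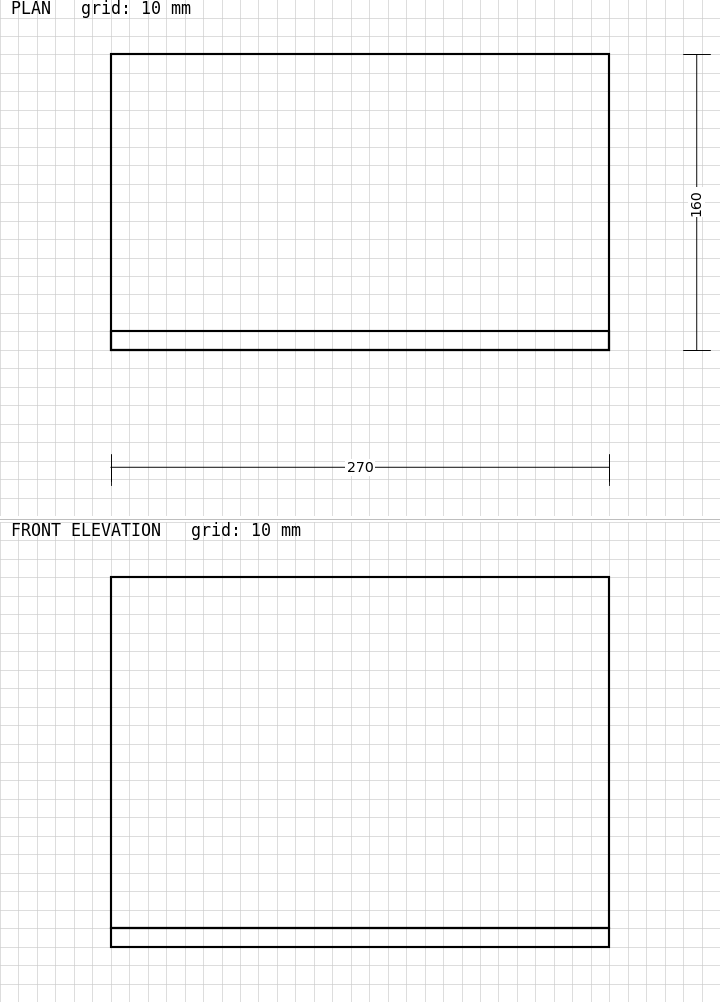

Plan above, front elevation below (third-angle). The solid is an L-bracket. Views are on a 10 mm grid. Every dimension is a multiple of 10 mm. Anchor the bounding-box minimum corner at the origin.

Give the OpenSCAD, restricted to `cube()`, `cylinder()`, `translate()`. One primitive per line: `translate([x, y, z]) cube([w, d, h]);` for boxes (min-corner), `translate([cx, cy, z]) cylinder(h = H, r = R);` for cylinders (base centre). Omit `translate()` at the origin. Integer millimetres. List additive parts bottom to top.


cube([270, 160, 10]);
translate([0, 0, 10]) cube([270, 10, 190]);
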